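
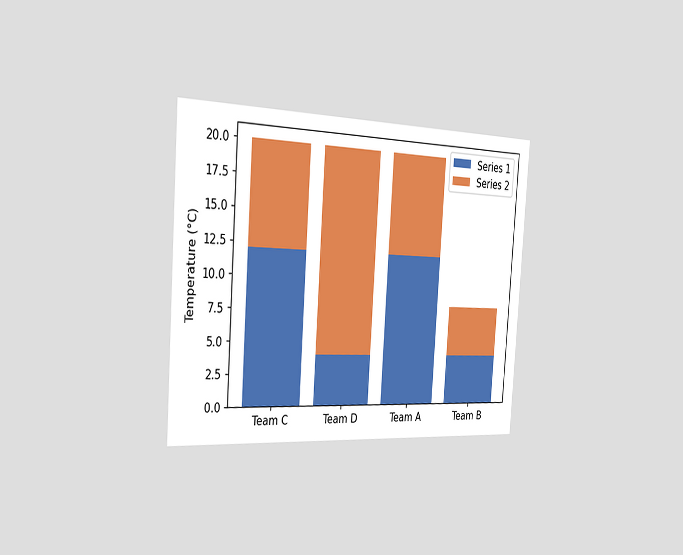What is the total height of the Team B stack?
8°C

The chart is tilted about 4° clockwise and viewed slightly from the left. The Team B stack's top reaches 8°C on the y-axis.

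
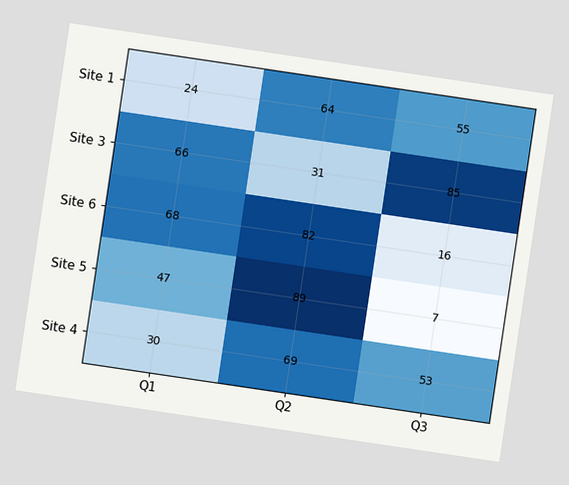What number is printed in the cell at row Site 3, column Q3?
85

The chart is tilted about 8° clockwise. The (Site 3, Q3) cell reads 85.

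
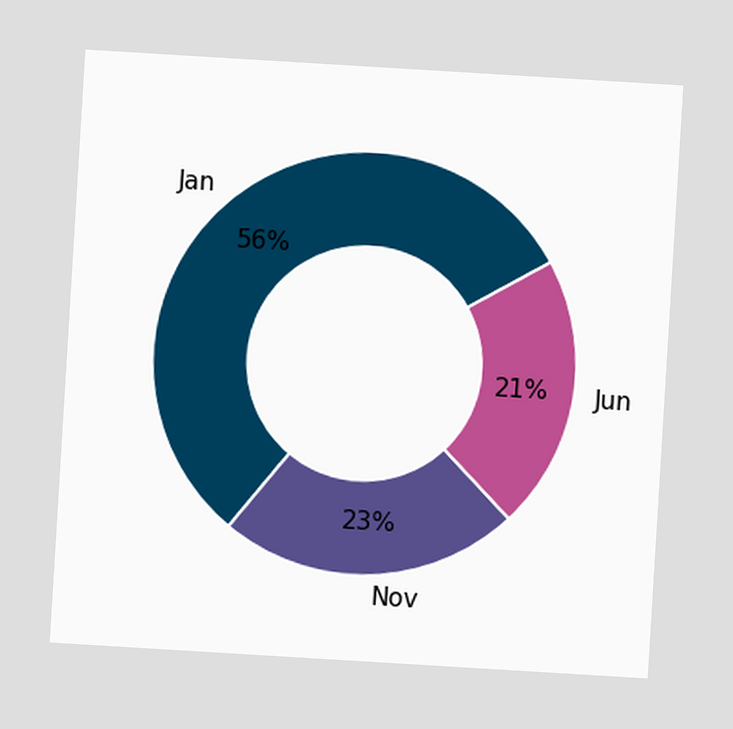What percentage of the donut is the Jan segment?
The chart is tilted about 3° clockwise. The Jan segment takes up 56% of the ring.

56%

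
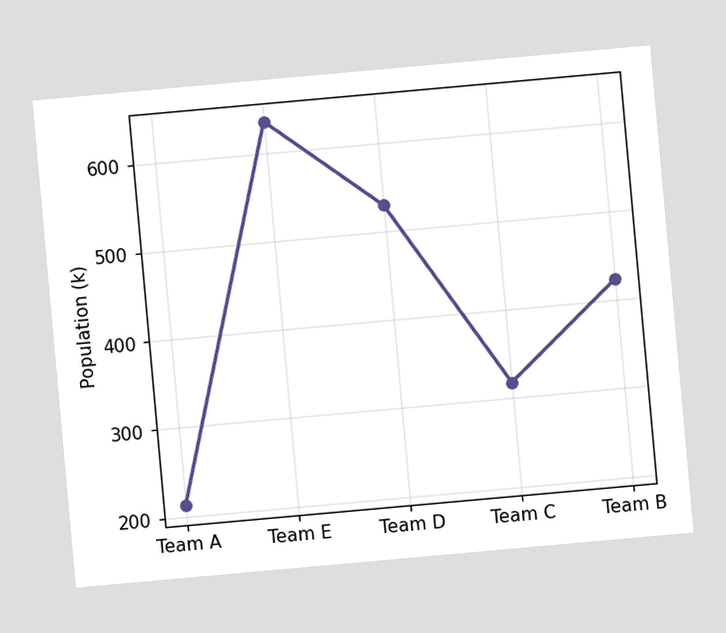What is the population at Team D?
530k

The chart is tilted about 5° counter-clockwise. At Team D, the line is at 530k.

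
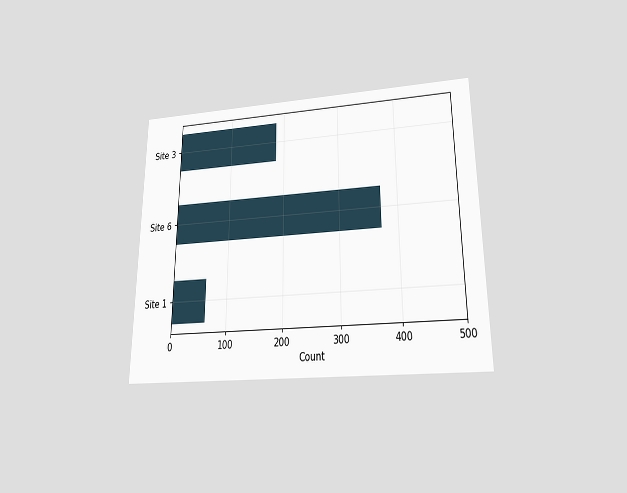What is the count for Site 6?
The chart is viewed slightly from below. Reading along the chart's x-axis, the Site 6 bar reaches 372.

372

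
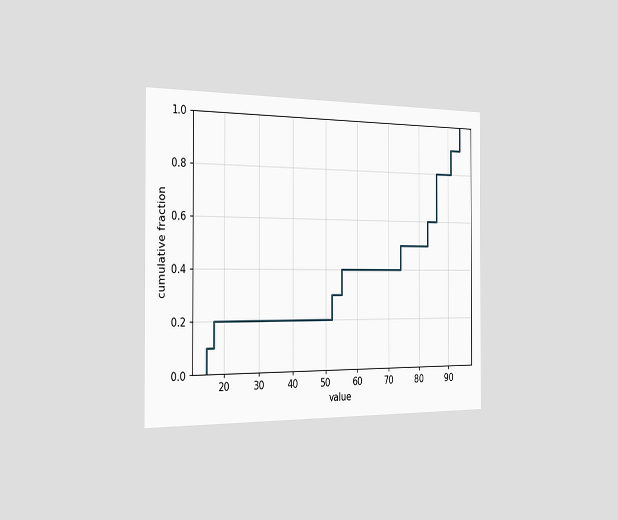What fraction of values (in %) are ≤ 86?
The chart is viewed slightly from the left. At x=86 the ECDF step is at 80%.

80%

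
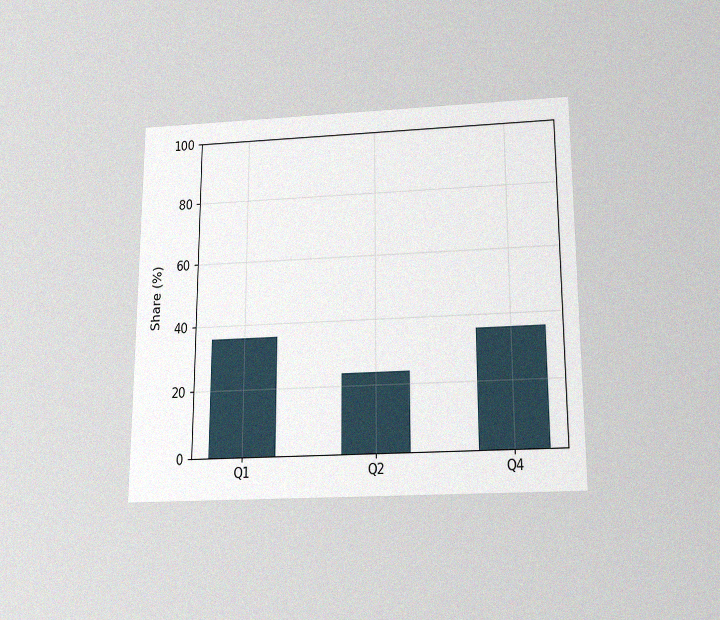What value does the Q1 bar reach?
36%

The chart is viewed slightly from below, with some photo noise. Reading along the chart's y-axis, the Q1 bar reaches 36%.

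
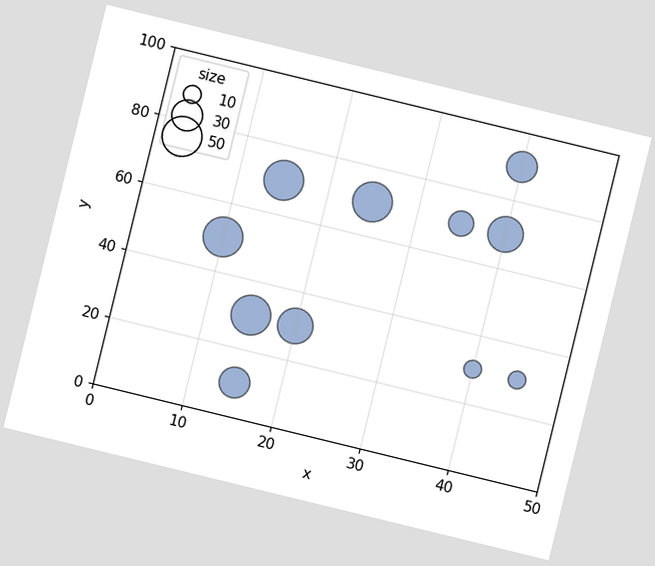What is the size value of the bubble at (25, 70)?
The chart is tilted about 14° clockwise. Matching the bubble at (25, 70) against the size legend gives 50.

50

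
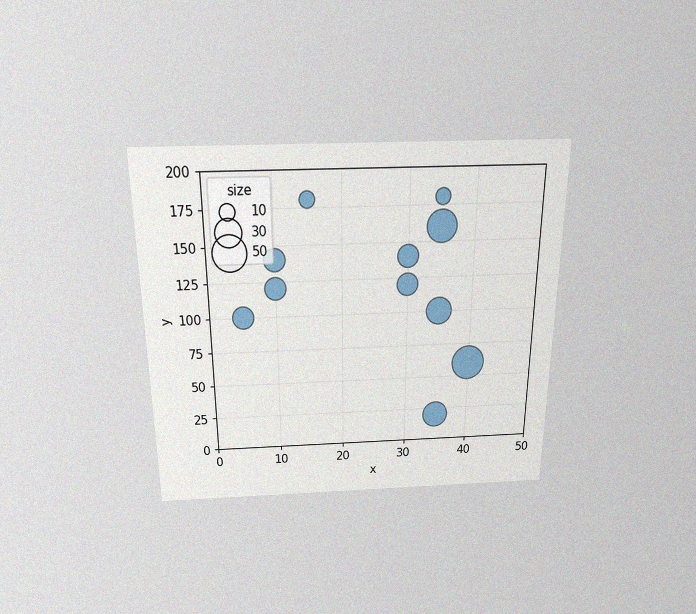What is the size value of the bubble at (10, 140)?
The chart is viewed slightly from above, with some photo noise. Matching the bubble at (10, 140) against the size legend gives 20.

20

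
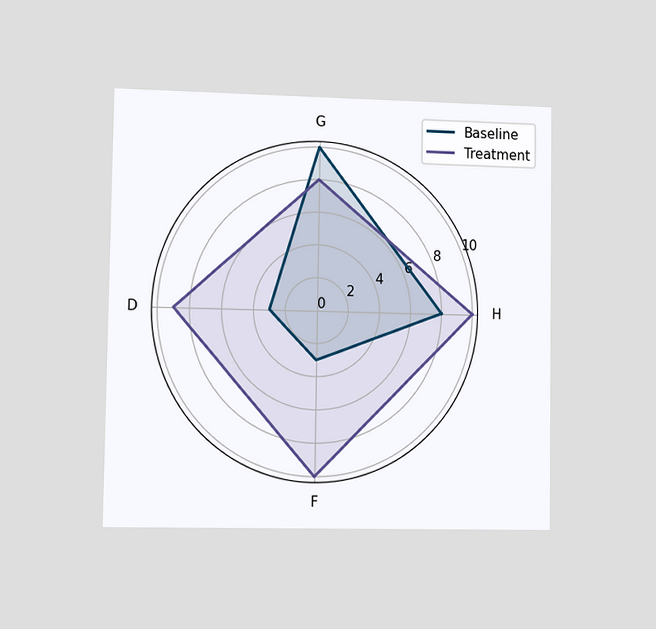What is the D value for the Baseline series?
3

The chart is viewed slightly from the left. On the D axis, Baseline reaches 3.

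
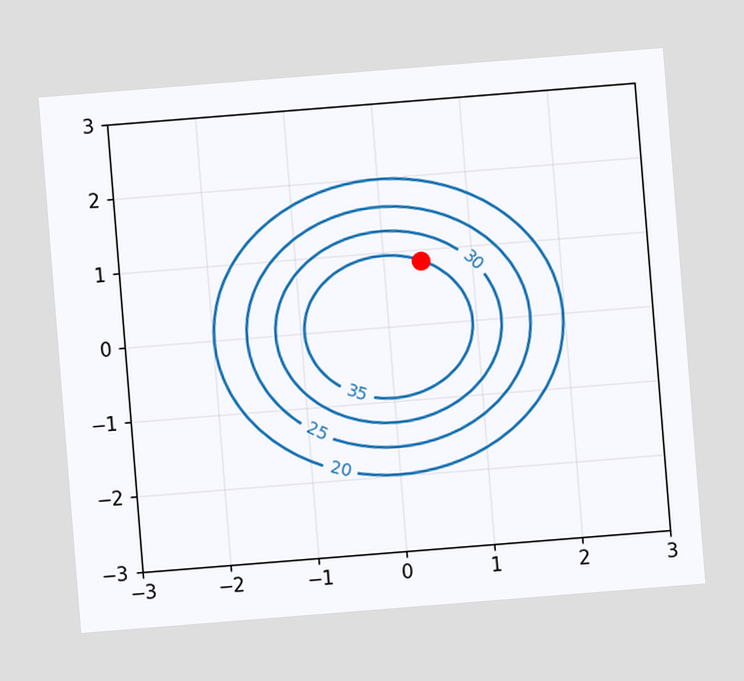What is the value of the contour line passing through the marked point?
The chart is tilted about 5° counter-clockwise. The marked point sits on the contour labelled 35.

35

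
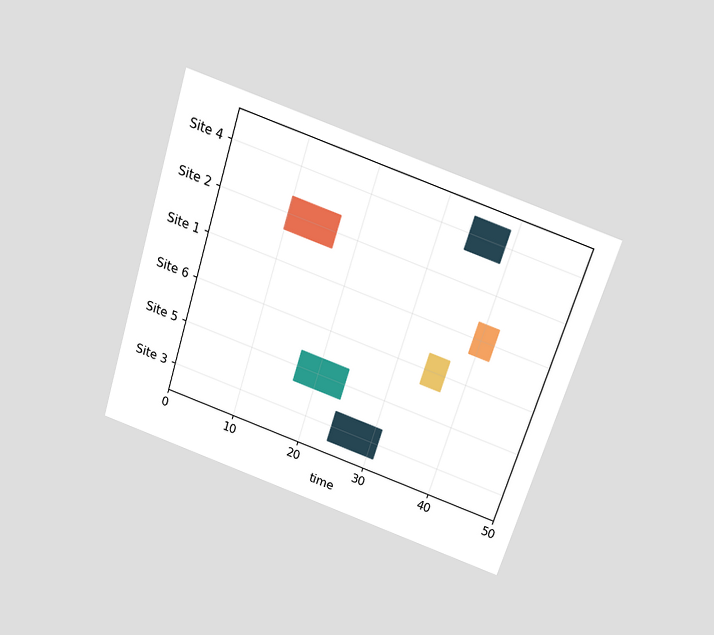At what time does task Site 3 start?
The chart is tilted about 18° clockwise and viewed slightly from above. The Site 3 bar begins at t=24.

24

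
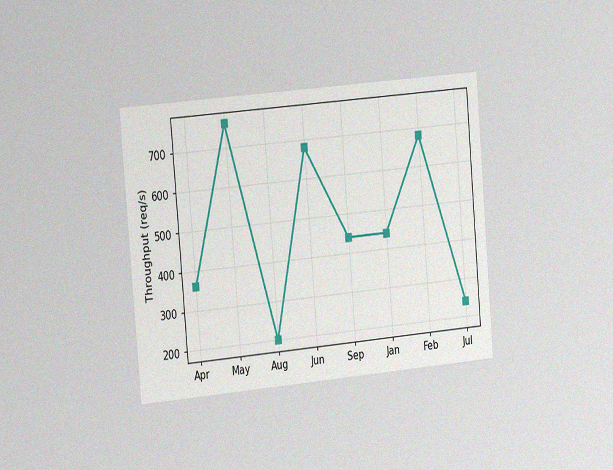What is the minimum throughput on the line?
The chart is tilted about 5° counter-clockwise and viewed slightly from the left, with some photo noise. The lowest point is at Aug, and reading across to the y-axis gives 200req/s.

200req/s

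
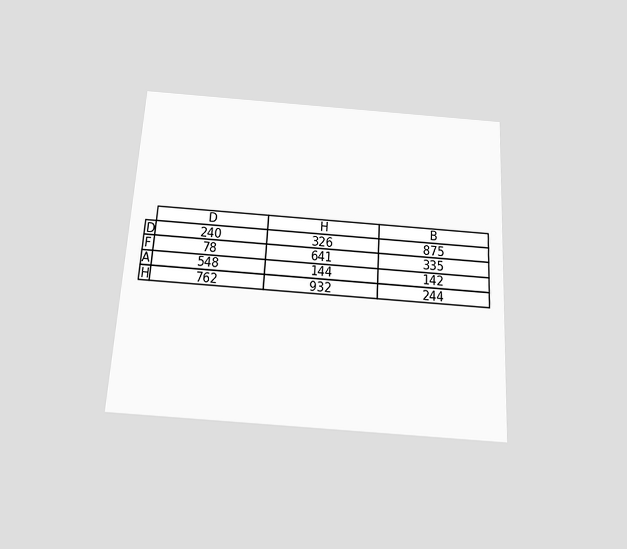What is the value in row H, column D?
The chart is tilted about 3° clockwise and viewed slightly from below. The (H, D) cell reads 762.

762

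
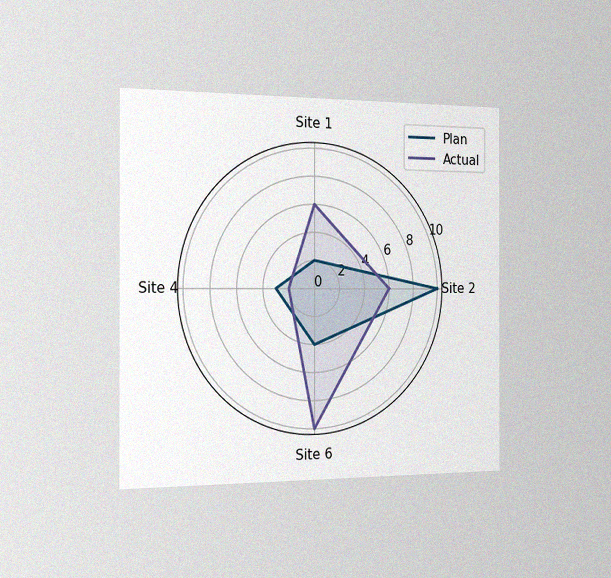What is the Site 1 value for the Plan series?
The chart is viewed slightly from the left, with some photo noise. On the Site 1 axis, Plan reaches 2.

2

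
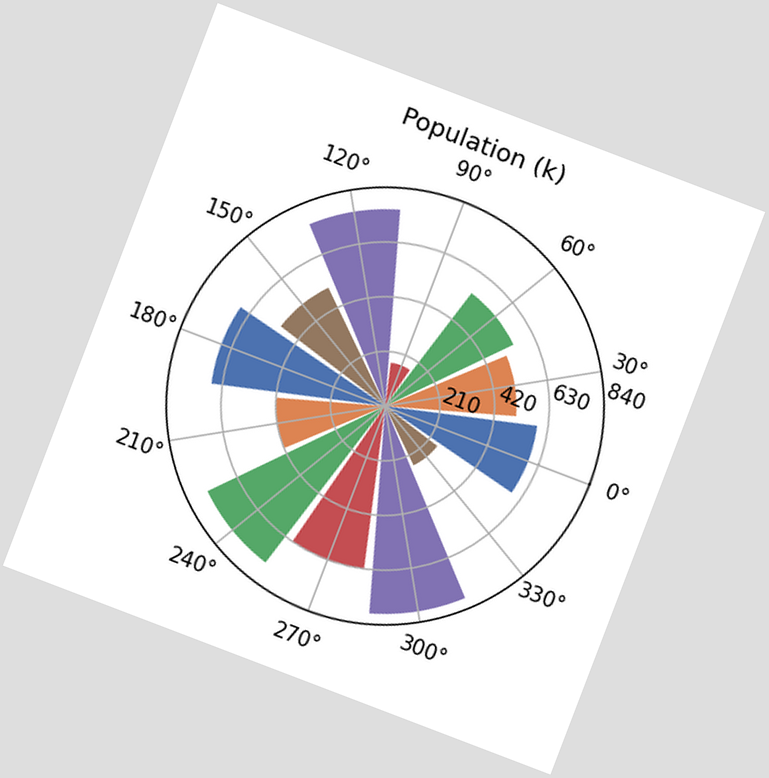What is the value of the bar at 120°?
756k

The chart is tilted about 21° clockwise. The bar at 120° reaches 756k on the radial axis.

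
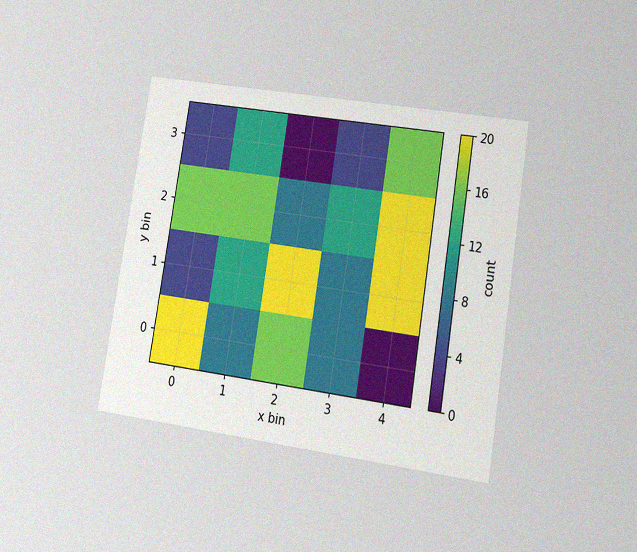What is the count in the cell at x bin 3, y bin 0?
8

The chart is tilted about 9° clockwise and viewed at a slight angle, with some photo noise. Matching the cell (3, 0) against the colorbar gives 8.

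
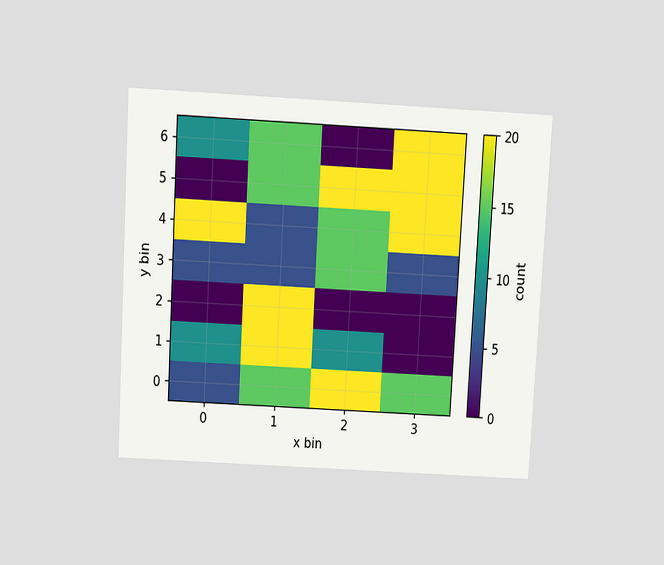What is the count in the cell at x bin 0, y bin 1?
The chart is tilted about 3° clockwise and viewed slightly from above. Matching the cell (0, 1) against the colorbar gives 10.

10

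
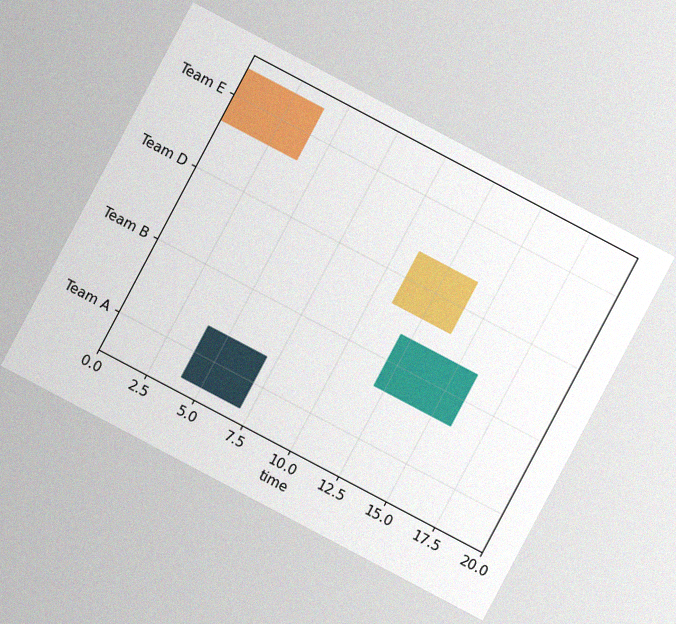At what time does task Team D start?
11

The chart is tilted about 28° clockwise, with some photo noise. The Team D bar begins at t=11.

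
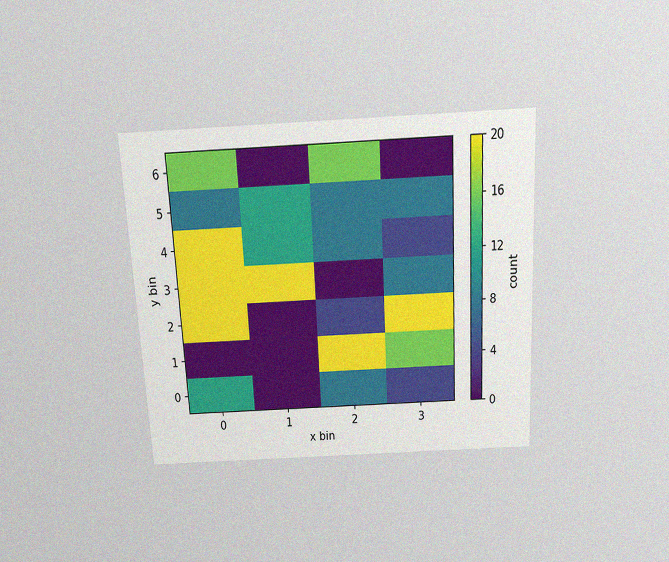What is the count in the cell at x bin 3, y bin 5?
8

The chart is tilted about 3° counter-clockwise and viewed slightly from above, with some photo noise. Matching the cell (3, 5) against the colorbar gives 8.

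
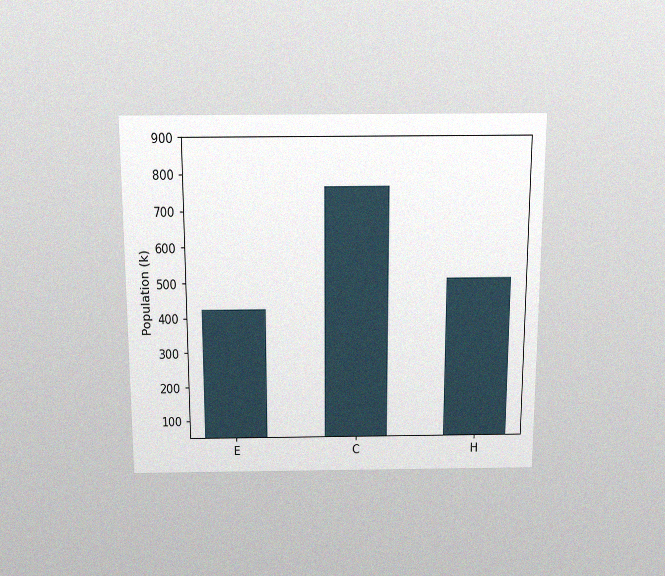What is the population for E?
The chart is viewed slightly from above, with some photo noise. Reading along the chart's y-axis, the E bar reaches 425k.

425k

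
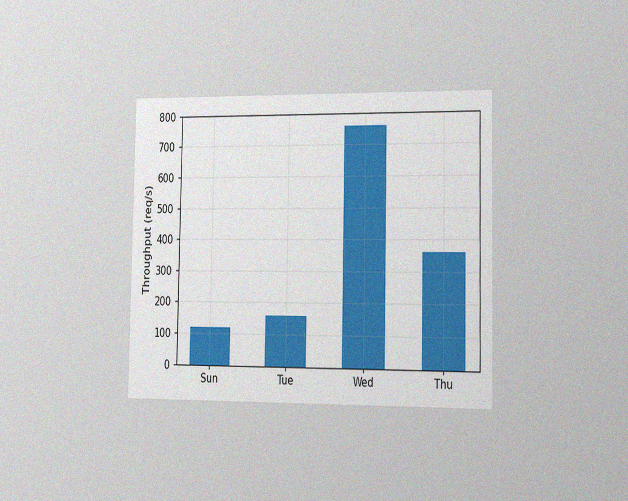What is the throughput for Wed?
The chart is viewed slightly from the right, with some photo noise. Reading along the chart's y-axis, the Wed bar reaches 760req/s.

760req/s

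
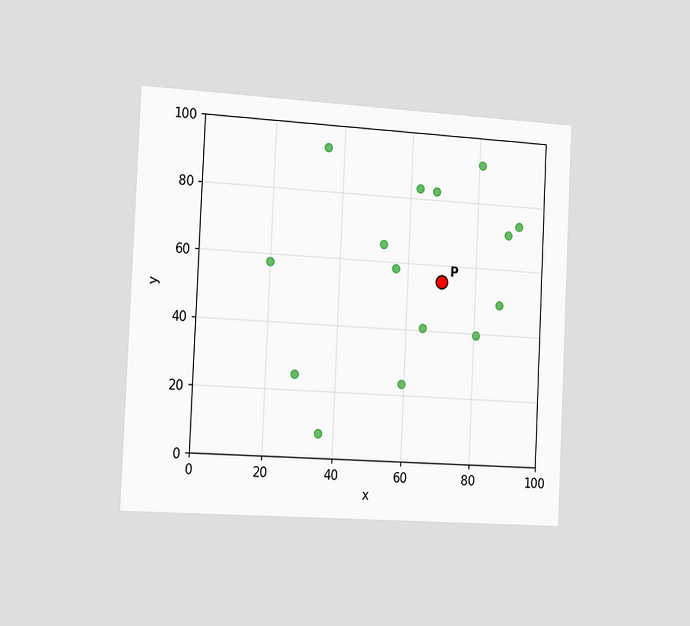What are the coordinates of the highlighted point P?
(70, 55)

The chart is tilted about 3° clockwise and viewed slightly from the left. Following the gridlines from P to each axis, P sits at (70, 55).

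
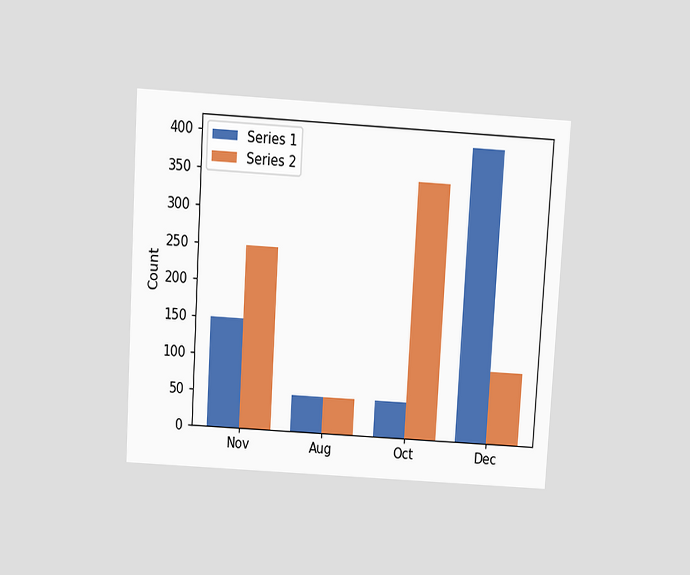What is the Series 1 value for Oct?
The chart is tilted about 3° clockwise and viewed slightly from above. The Series 1 bar at Oct reaches 50 on the y-axis.

50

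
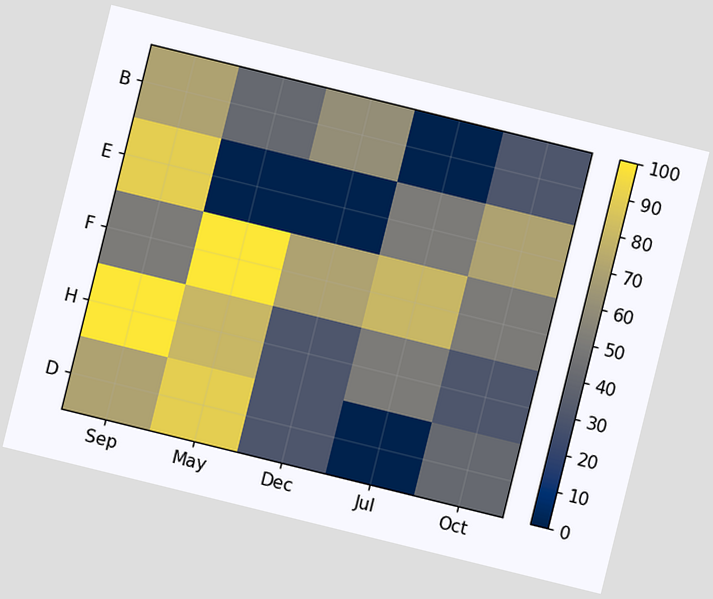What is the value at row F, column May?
The chart is tilted about 14° clockwise. Matching cell (F, May) against the colorbar gives 100.

100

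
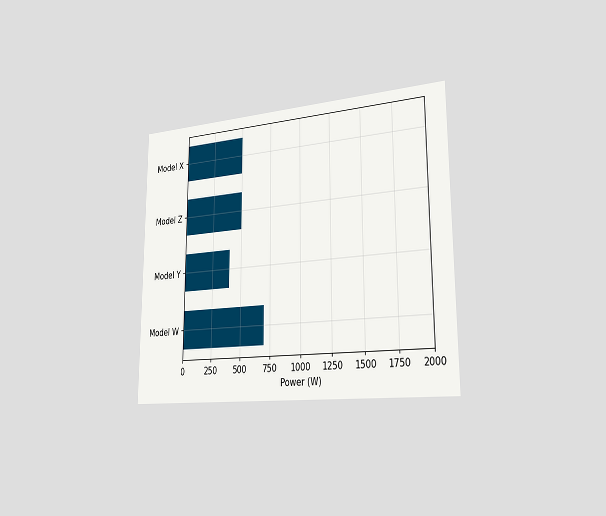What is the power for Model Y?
400W

The chart is viewed slightly from the right. Reading along the chart's x-axis, the Model Y bar reaches 400W.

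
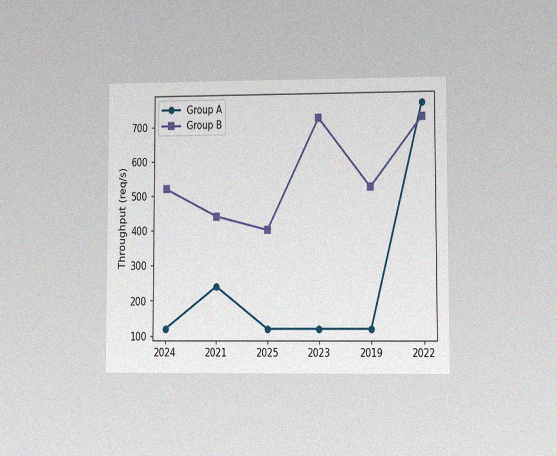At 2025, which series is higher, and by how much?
Group B, by 280req/s

The chart is viewed at a slight angle, with some photo noise. At 2025, Group B sits above the other line by 280req/s.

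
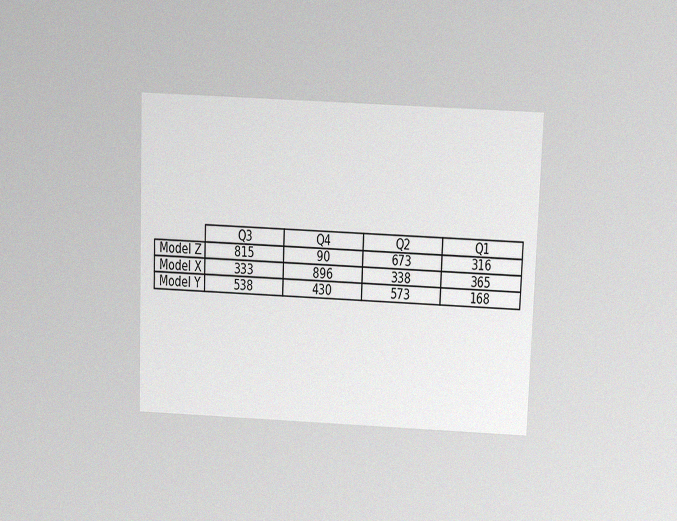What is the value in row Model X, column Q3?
333

The chart is tilted about 2° clockwise and viewed slightly from above, with some photo noise. The (Model X, Q3) cell reads 333.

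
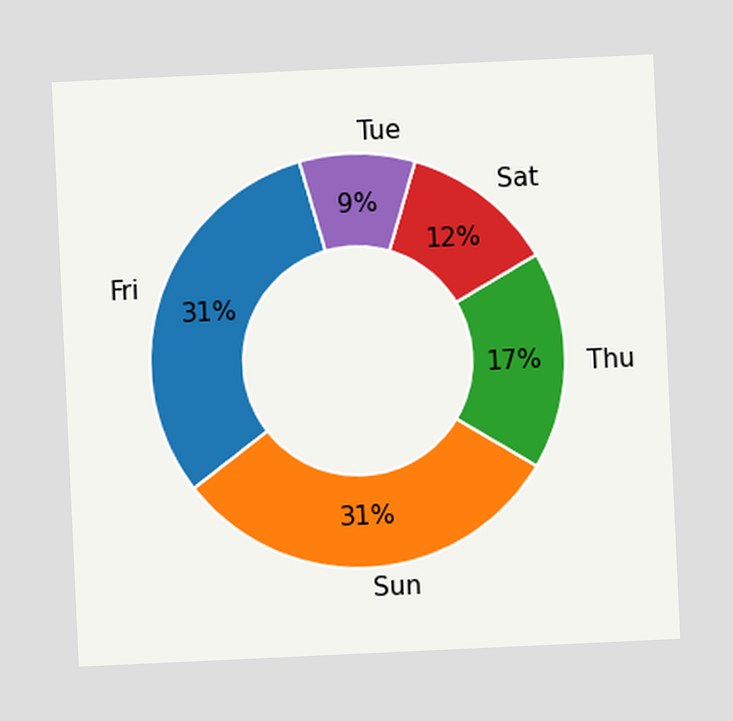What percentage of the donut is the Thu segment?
The chart is tilted about 3° counter-clockwise. The Thu segment takes up 17% of the ring.

17%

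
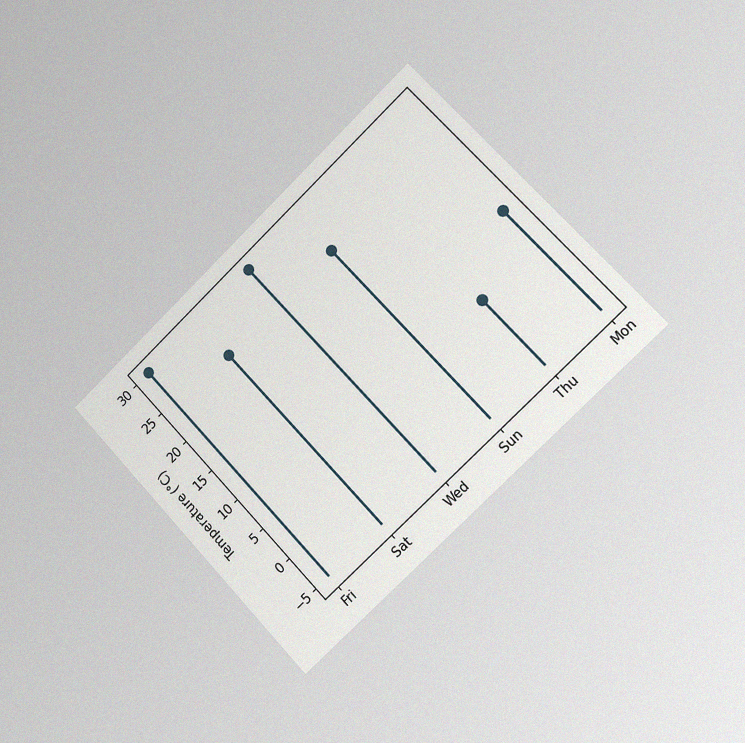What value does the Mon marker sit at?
12°C

The chart is tilted about 44° counter-clockwise and viewed slightly from the right, with some photo noise. The Mon marker sits at 12°C.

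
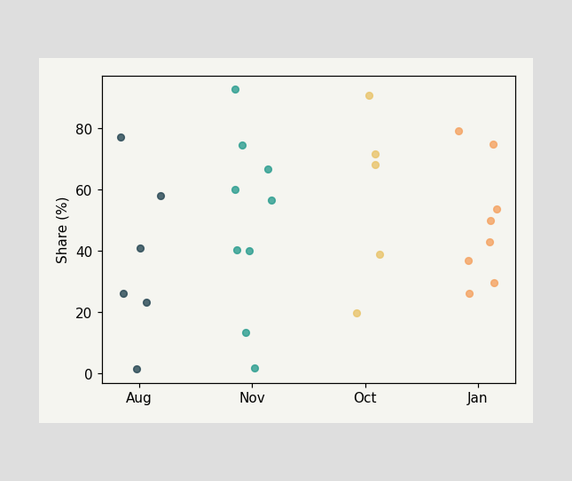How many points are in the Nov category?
9

Counting the markers in the Nov column gives 9.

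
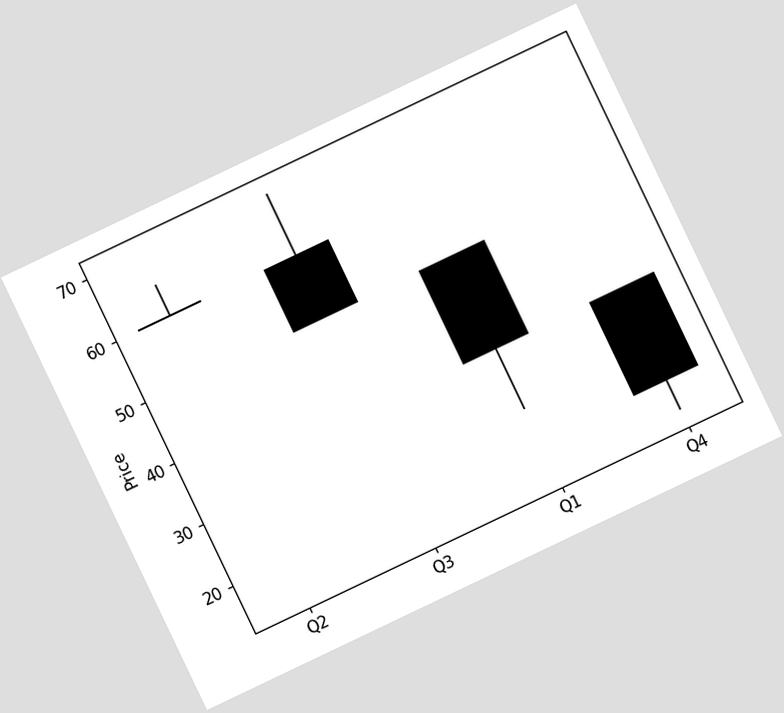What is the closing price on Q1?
35

The chart is tilted about 25° counter-clockwise. The Q1 candle closes at 35.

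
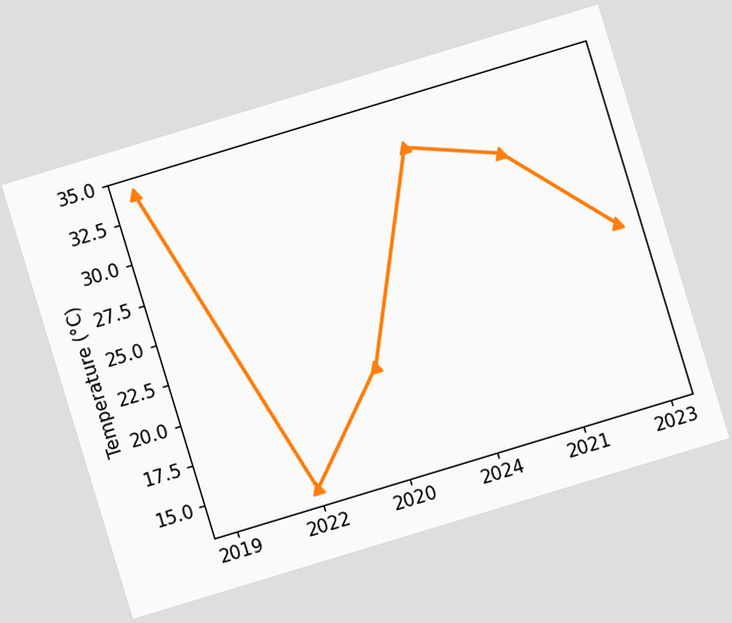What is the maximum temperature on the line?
The chart is tilted about 17° counter-clockwise. The highest point is at 2019, and reading across to the y-axis gives 34°C.

34°C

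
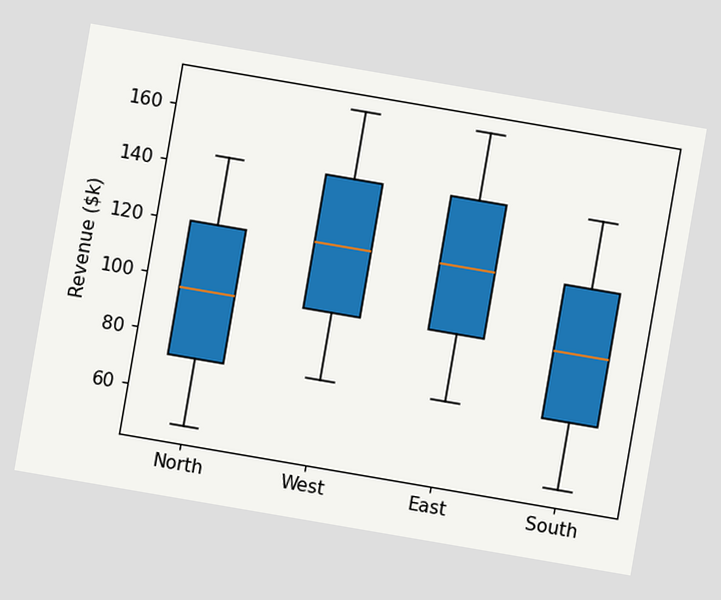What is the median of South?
$96k

The chart is tilted about 10° clockwise. The median line in the South box sits at $96k.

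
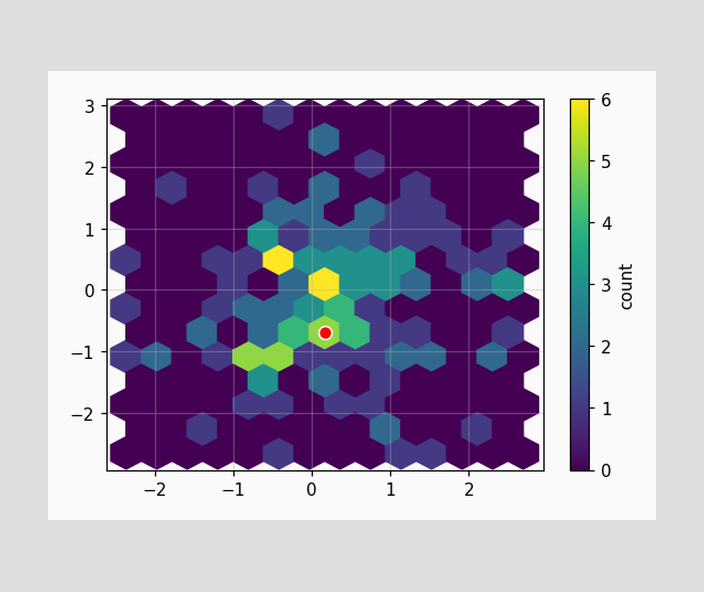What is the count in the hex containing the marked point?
The marked hex reads 5 on the colorbar.

5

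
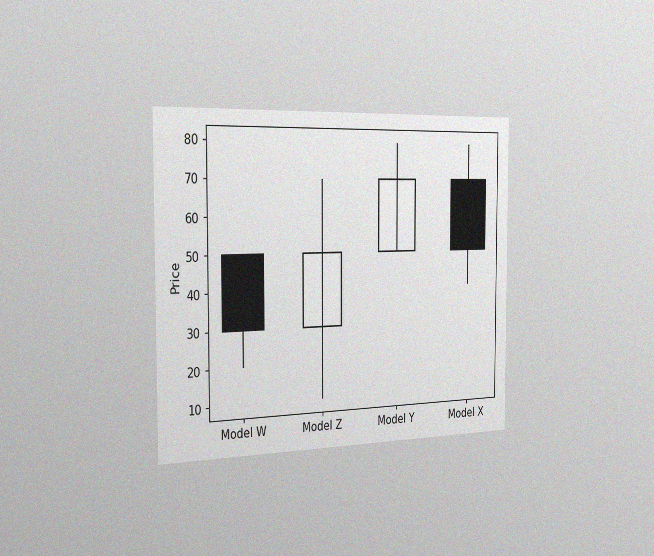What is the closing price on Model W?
30

The chart is viewed slightly from the left, with some photo noise. The Model W candle closes at 30.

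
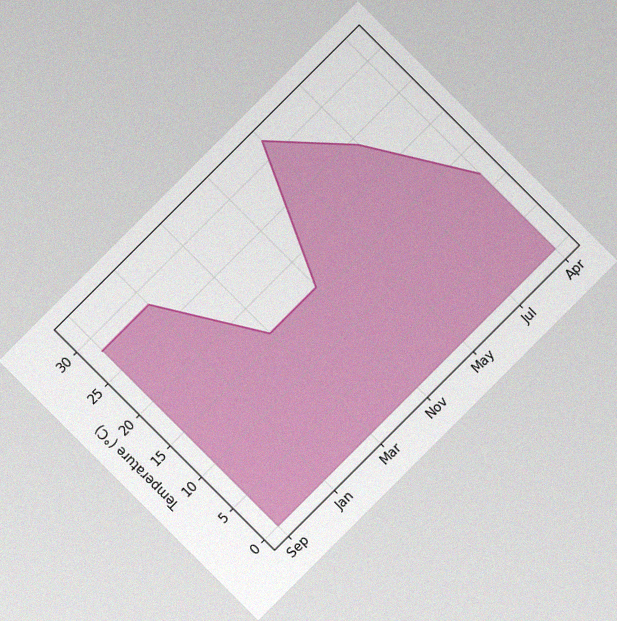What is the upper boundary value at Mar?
16°C

The chart is tilted about 45° counter-clockwise, with some photo noise. At Mar the upper boundary is at 16°C.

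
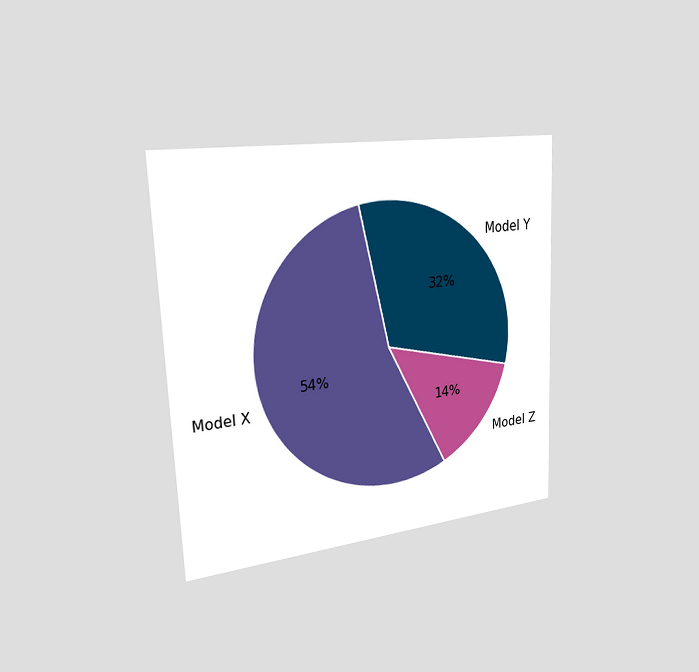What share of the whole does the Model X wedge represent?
54%

The chart is tilted about 2° counter-clockwise and viewed slightly from the left. The Model X slice takes up 54% of the pie.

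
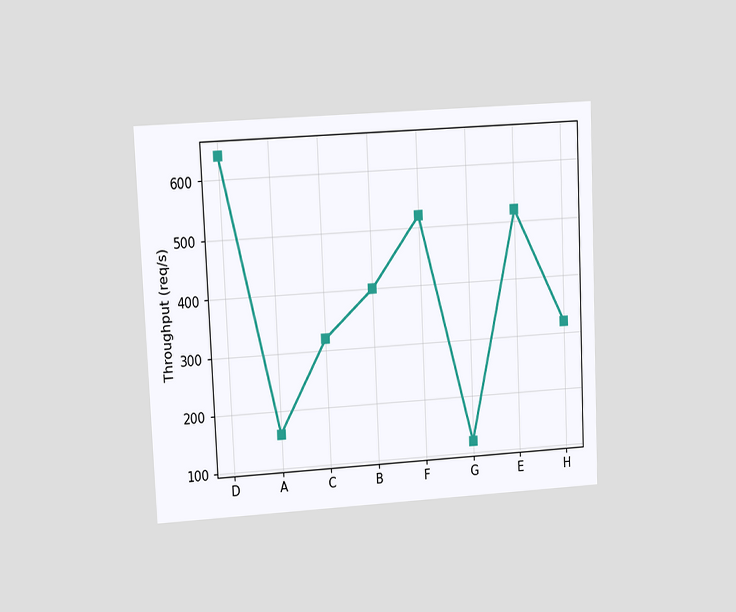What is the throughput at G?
The chart is tilted about 3° counter-clockwise and viewed at a slight angle. At G, the line is at 120req/s.

120req/s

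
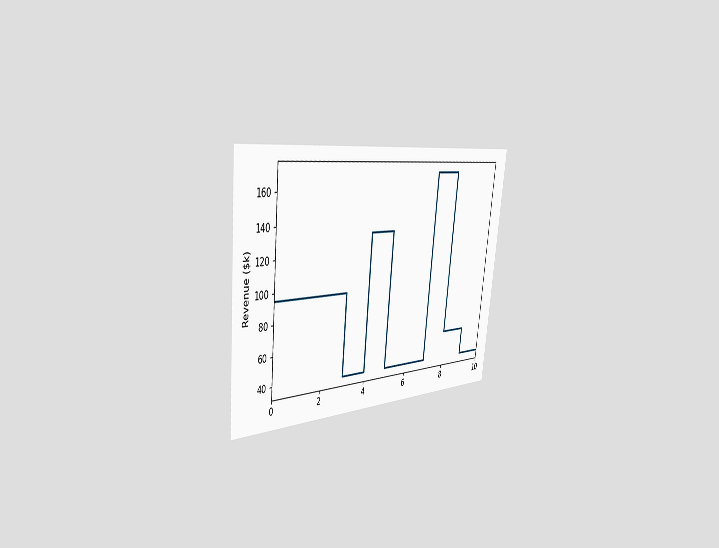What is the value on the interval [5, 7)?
The chart is tilted about 6° clockwise and viewed slightly from the left. On [5, 7) the step sits at $38k.

$38k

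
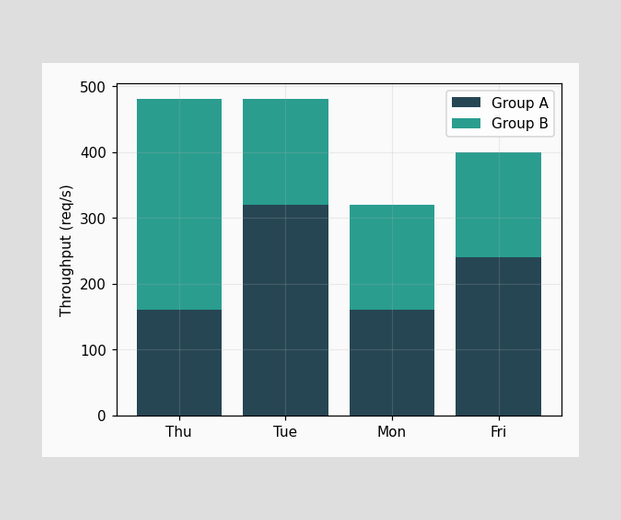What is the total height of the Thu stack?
The Thu stack's top reaches 480req/s on the y-axis.

480req/s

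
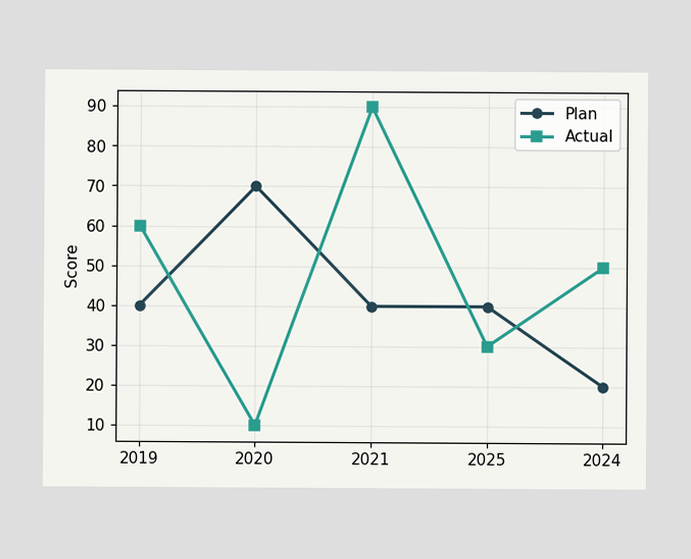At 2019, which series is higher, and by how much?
Actual, by 20

At 2019, Actual sits above the other line by 20.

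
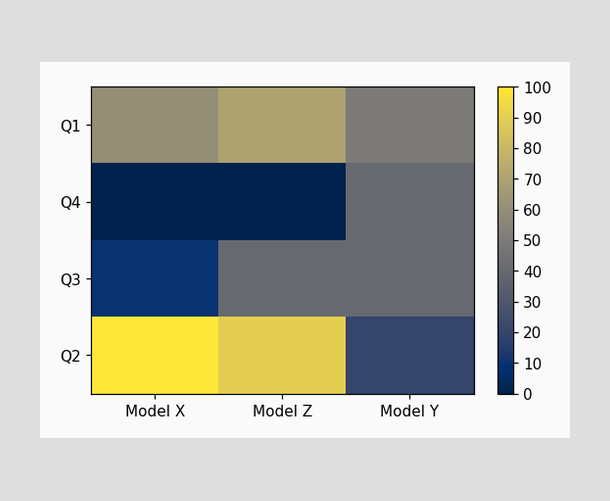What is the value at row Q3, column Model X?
10

Matching cell (Q3, Model X) against the colorbar gives 10.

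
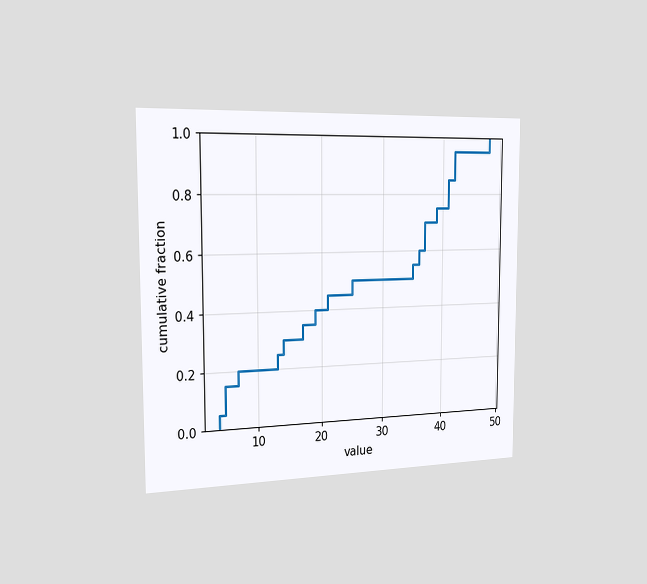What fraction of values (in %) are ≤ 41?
The chart is viewed slightly from the left. At x=41 the ECDF step is at 85%.

85%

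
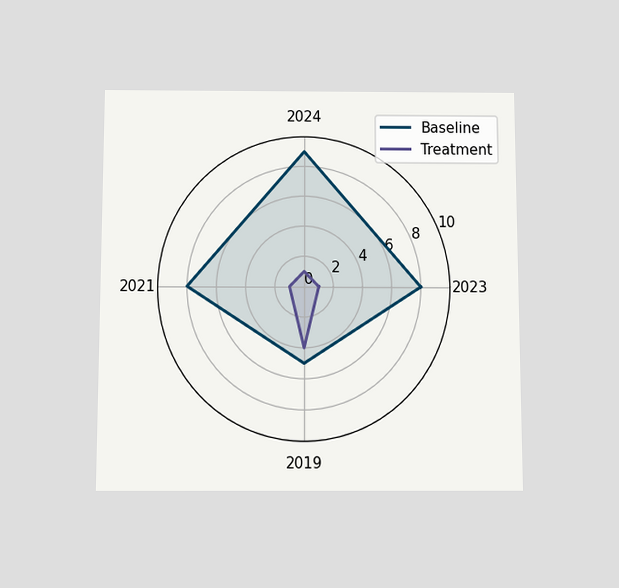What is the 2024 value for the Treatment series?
1

The chart is viewed slightly from below. On the 2024 axis, Treatment reaches 1.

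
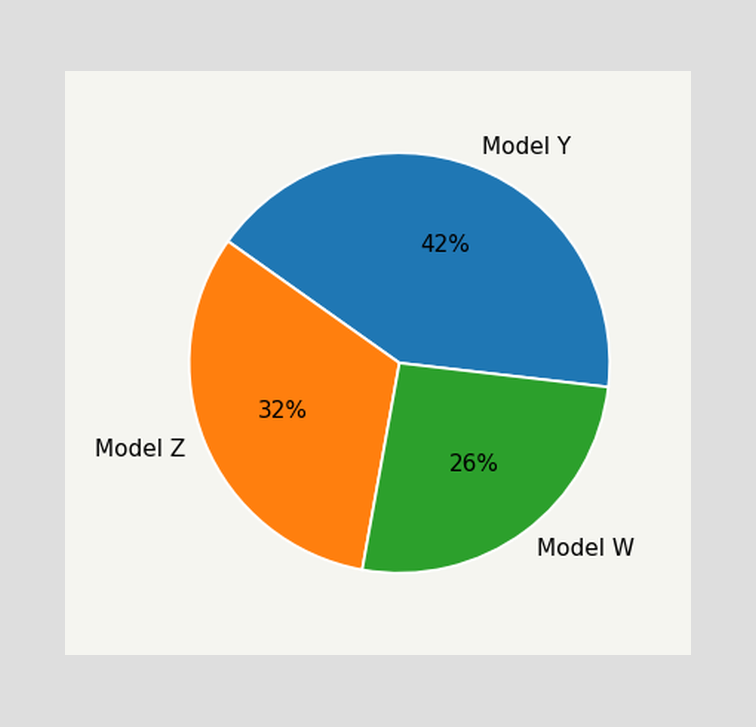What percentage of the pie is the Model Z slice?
32%

The Model Z slice takes up 32% of the pie.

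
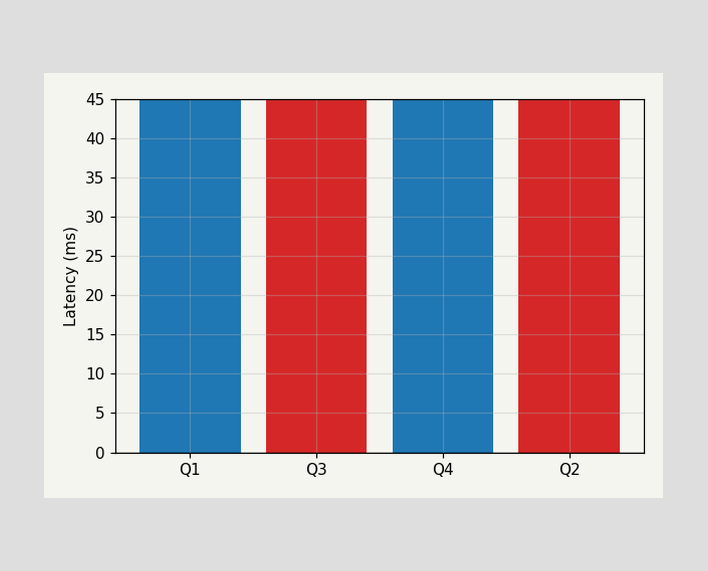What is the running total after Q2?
0ms

After Q2 the running total reaches 0ms.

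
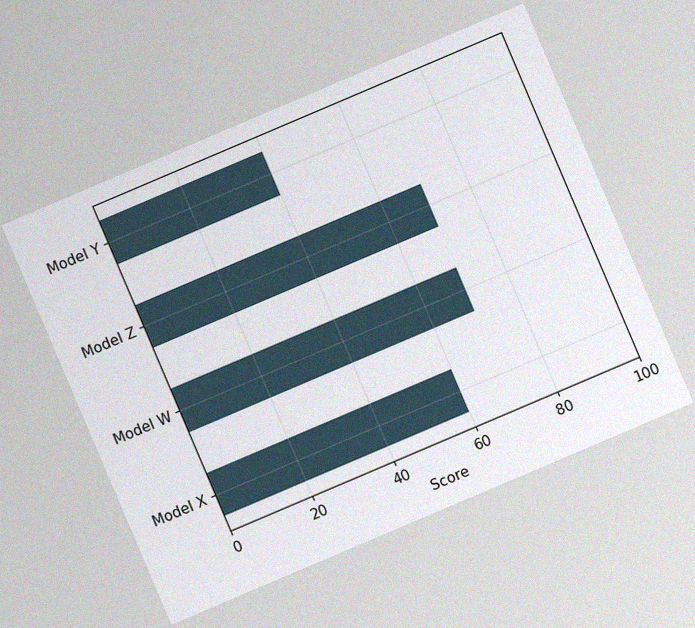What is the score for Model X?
The chart is tilted about 23° counter-clockwise, with some photo noise. Reading along the chart's x-axis, the Model X bar reaches 60.

60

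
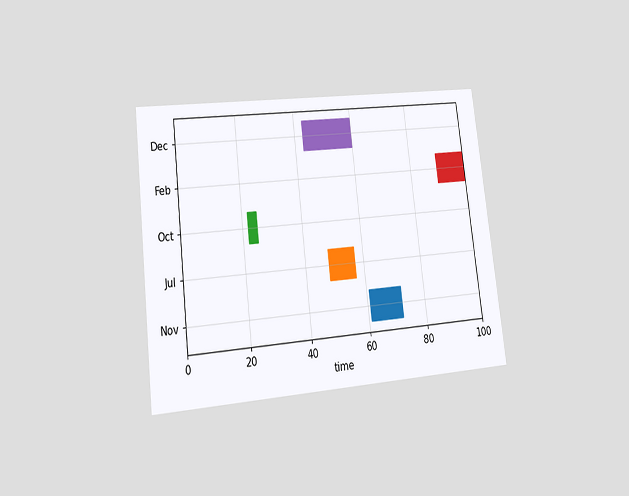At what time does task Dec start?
The chart is tilted about 7° counter-clockwise and viewed at a slight angle. The Dec bar begins at t=43.

43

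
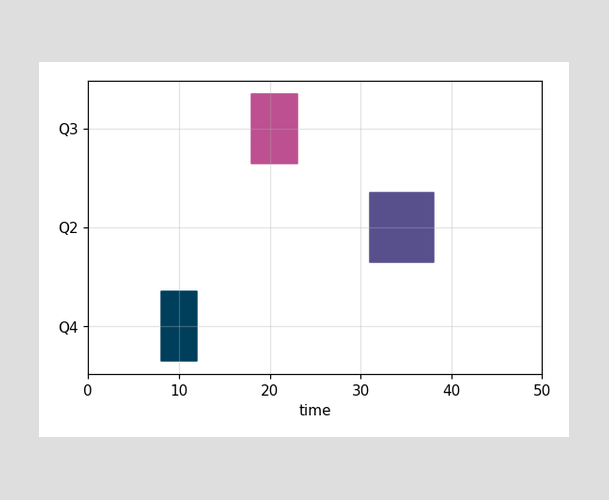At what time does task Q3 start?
18

The Q3 bar begins at t=18.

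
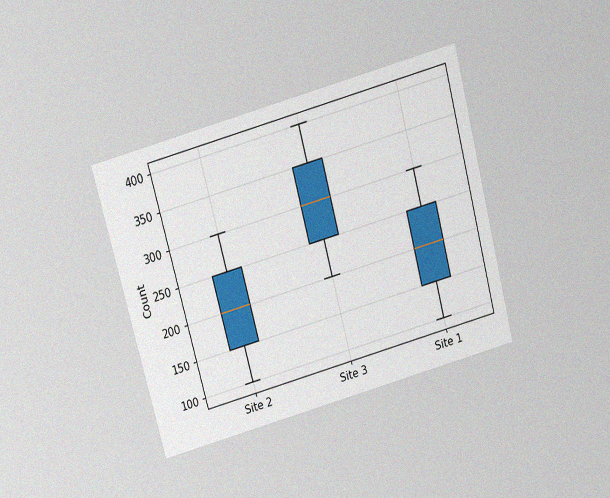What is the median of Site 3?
300

The chart is tilted about 15° counter-clockwise and viewed slightly from above, with some photo noise. The median line in the Site 3 box sits at 300.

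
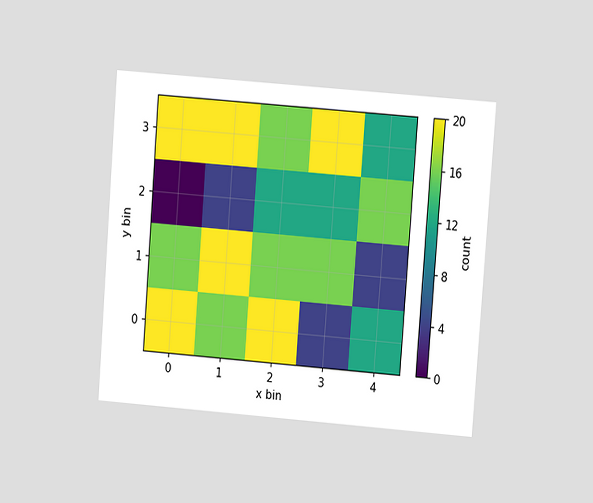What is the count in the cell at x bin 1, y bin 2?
4

The chart is tilted about 4° clockwise and viewed at a slight angle. Matching the cell (1, 2) against the colorbar gives 4.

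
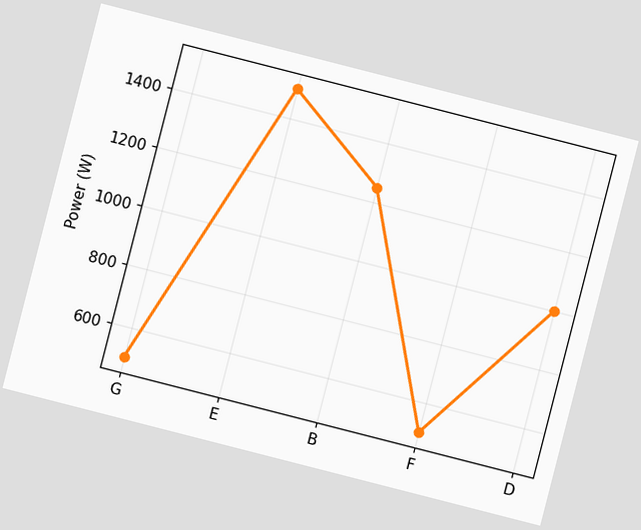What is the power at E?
The chart is tilted about 14° clockwise. At E, the line is at 1500W.

1500W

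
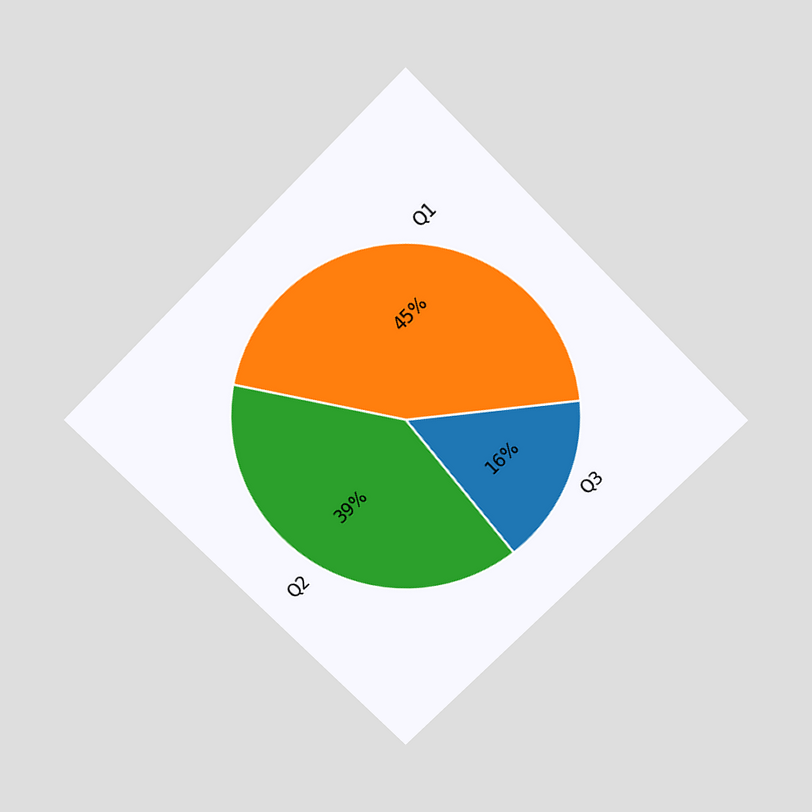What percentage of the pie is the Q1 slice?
45%

The chart is tilted about 45° counter-clockwise and viewed slightly from above. The Q1 slice takes up 45% of the pie.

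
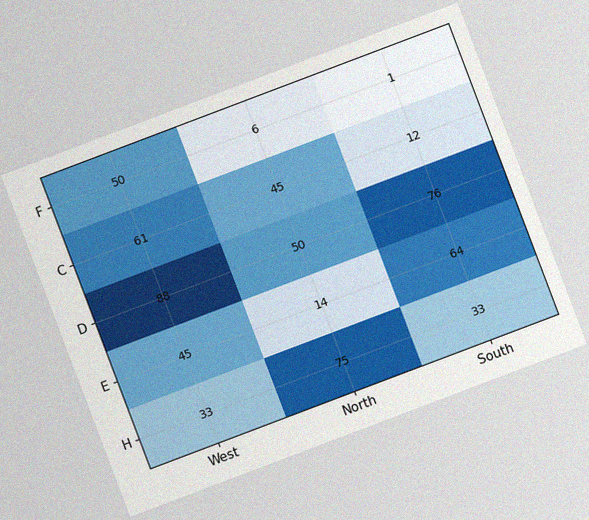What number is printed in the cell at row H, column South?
33

The chart is tilted about 21° counter-clockwise, with some photo noise. The (H, South) cell reads 33.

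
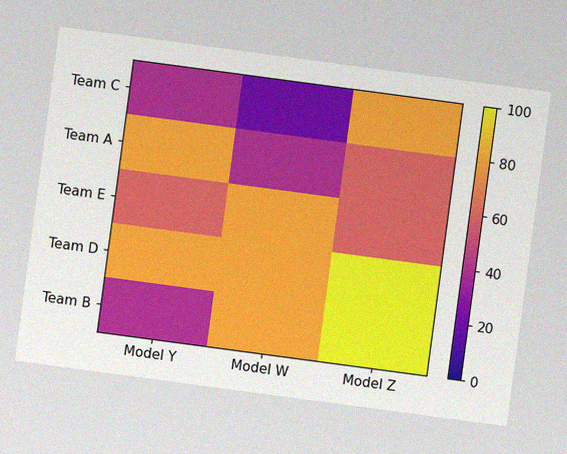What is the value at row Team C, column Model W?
The chart is tilted about 8° clockwise, with some photo noise. Matching cell (Team C, Model W) against the colorbar gives 20.

20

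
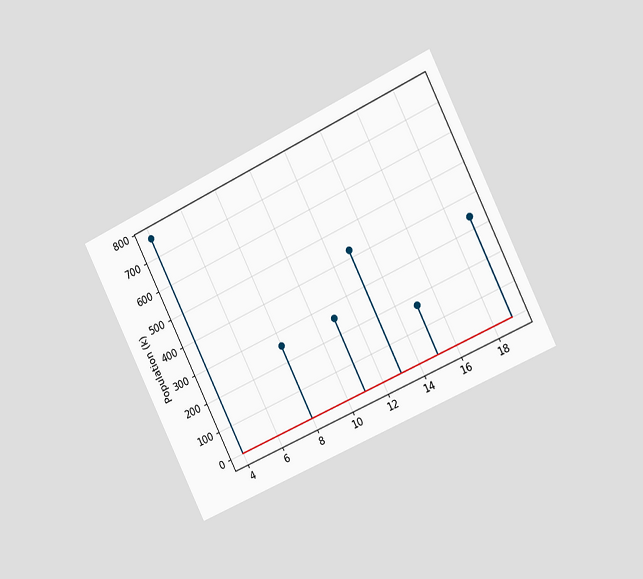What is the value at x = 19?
340k

The chart is tilted about 26° counter-clockwise and viewed slightly from the right. The stem at x=19 reaches 340k.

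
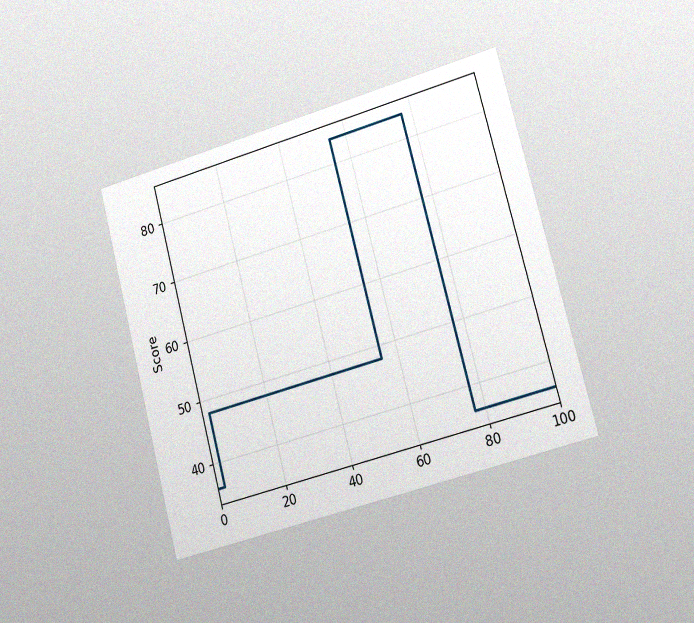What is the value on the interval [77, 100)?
36

The chart is tilted about 15° counter-clockwise and viewed slightly from the right, with some photo noise. On [77, 100) the step sits at 36.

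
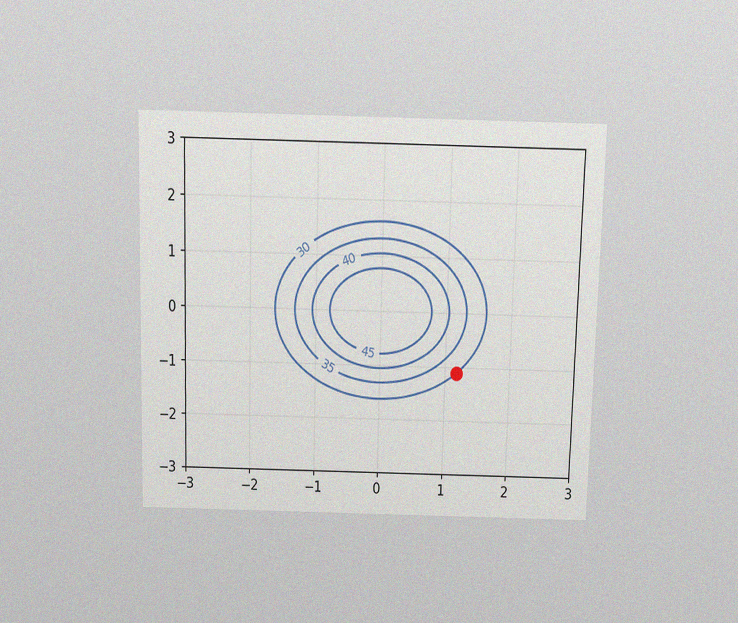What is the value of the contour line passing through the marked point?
The chart is viewed slightly from above, with some photo noise. The marked point sits on the contour labelled 30.

30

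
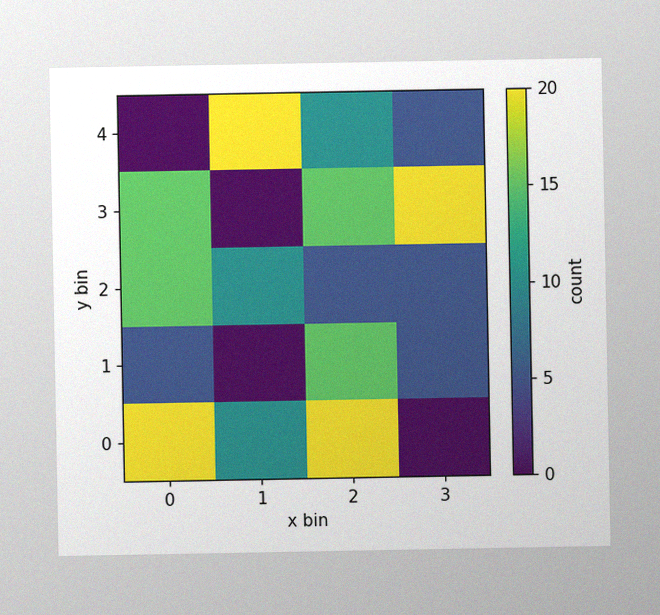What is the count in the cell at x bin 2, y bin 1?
The image has some photo noise and uneven lighting. Matching the cell (2, 1) against the colorbar gives 15.

15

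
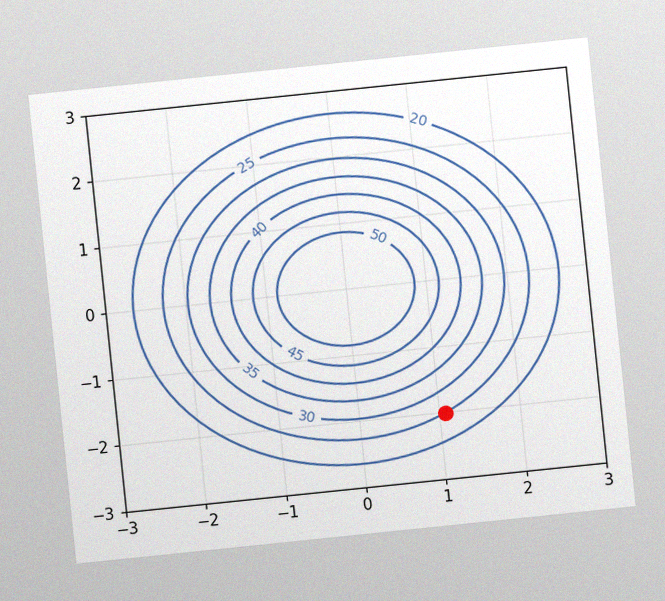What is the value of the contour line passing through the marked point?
The chart is tilted about 6° counter-clockwise, with some photo noise. The marked point sits on the contour labelled 25.

25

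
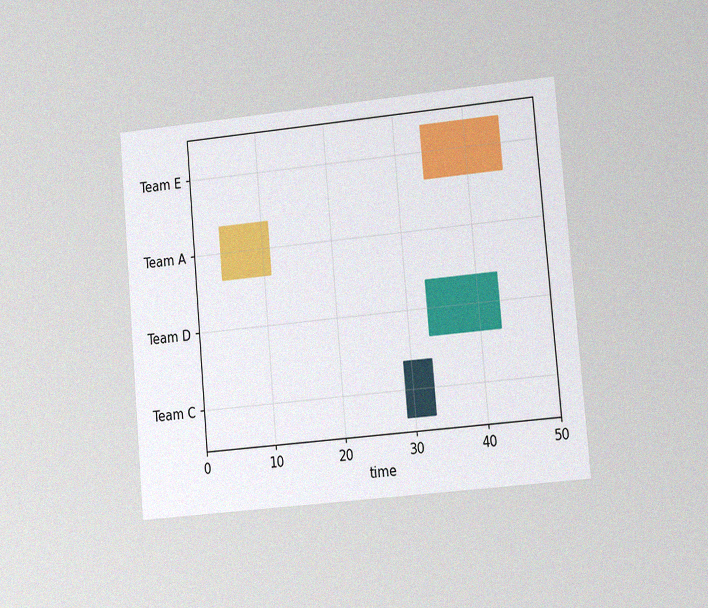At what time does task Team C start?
29

The chart is tilted about 5° counter-clockwise and viewed at a slight angle, with some photo noise. The Team C bar begins at t=29.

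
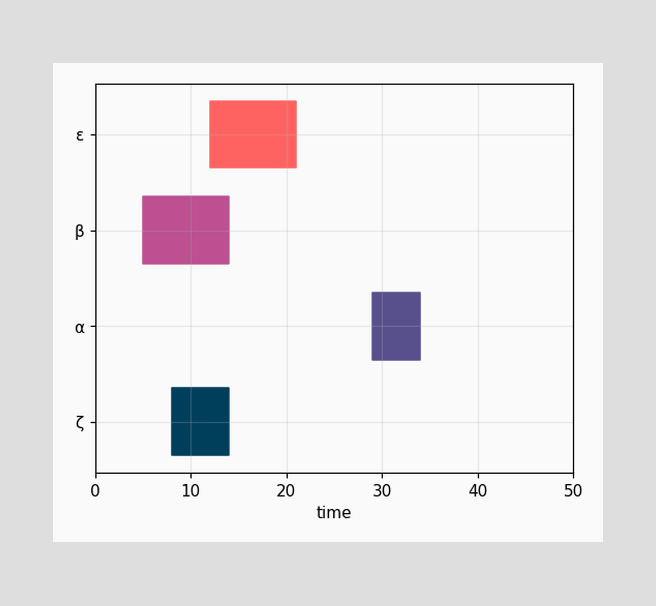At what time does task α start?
The α bar begins at t=29.

29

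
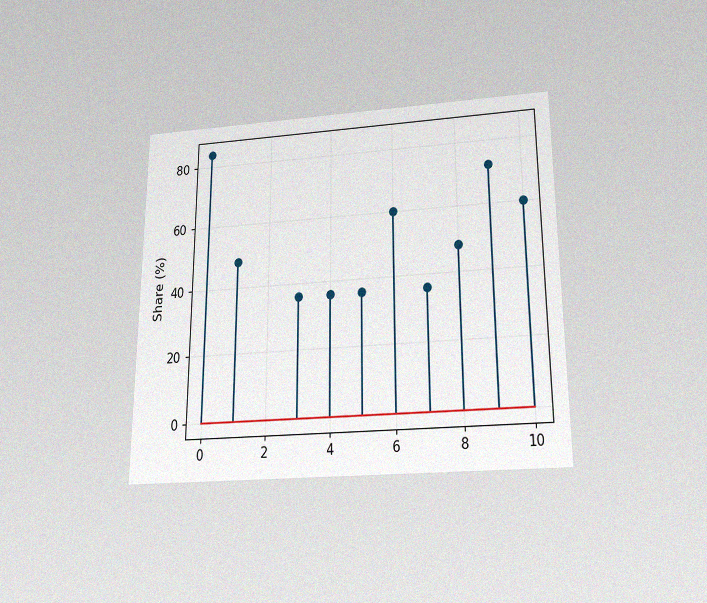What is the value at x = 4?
The chart is viewed slightly from below, with some photo noise. The stem at x=4 reaches 36%.

36%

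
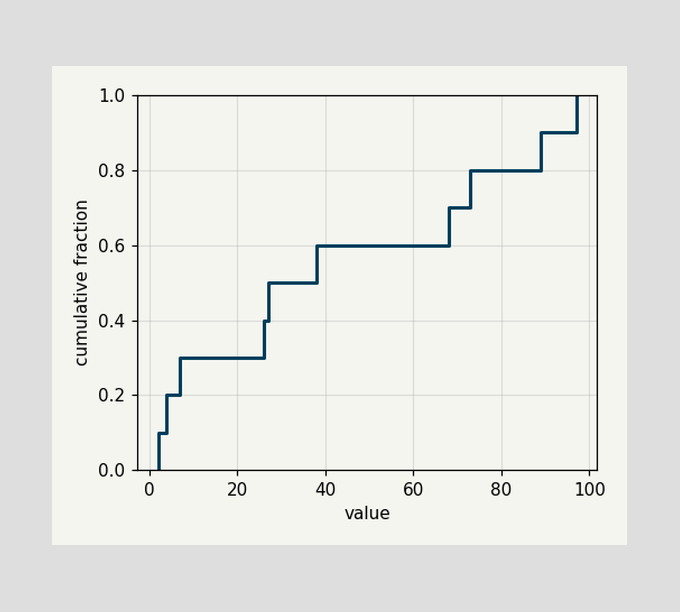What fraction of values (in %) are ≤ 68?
70%

At x=68 the ECDF step is at 70%.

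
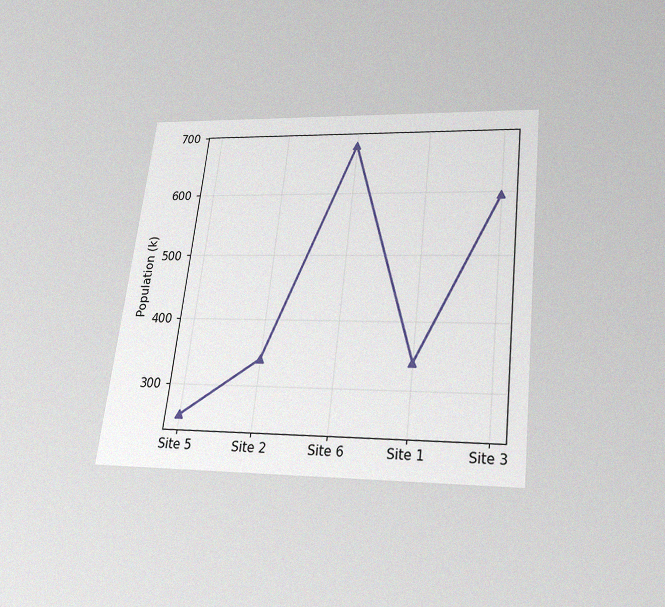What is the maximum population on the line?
The chart is tilted about 7° clockwise and viewed slightly from below, with some photo noise. The highest point is at Site 6, and reading across to the y-axis gives 680k.

680k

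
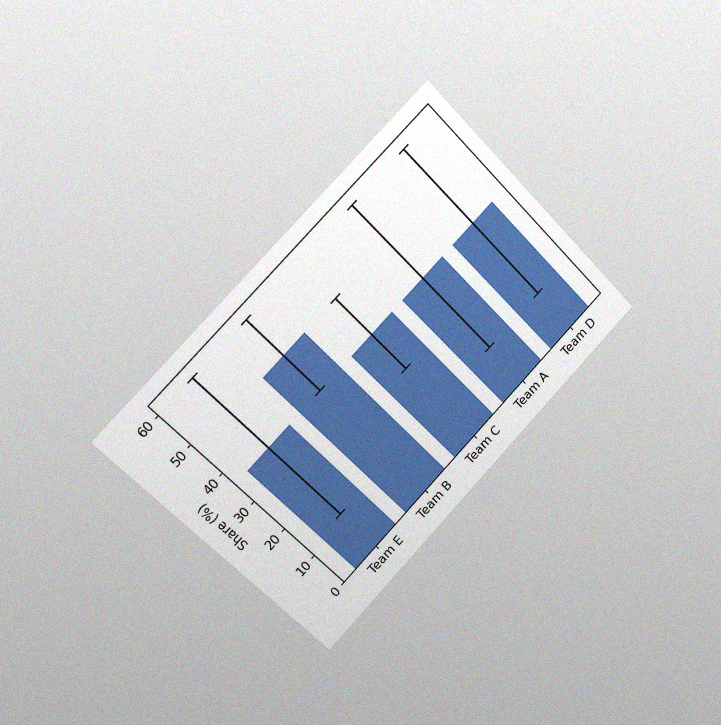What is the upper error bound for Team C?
48%

The chart is tilted about 45° counter-clockwise and viewed slightly from the left, with some photo noise. The Team C bar's upper whisker reaches 48%.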